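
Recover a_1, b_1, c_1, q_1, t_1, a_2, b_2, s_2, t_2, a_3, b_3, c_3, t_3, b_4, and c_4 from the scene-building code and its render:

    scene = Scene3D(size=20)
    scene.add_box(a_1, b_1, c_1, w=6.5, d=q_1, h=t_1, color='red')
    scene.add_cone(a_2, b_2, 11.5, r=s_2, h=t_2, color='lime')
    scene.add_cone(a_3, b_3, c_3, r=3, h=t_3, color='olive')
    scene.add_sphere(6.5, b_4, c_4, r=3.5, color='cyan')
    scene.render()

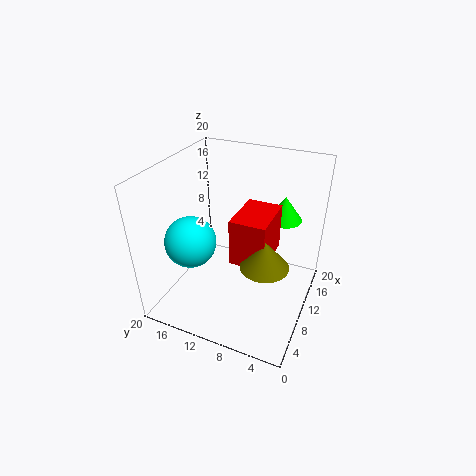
a_1 = 5; b_1 = 4.5; c_1 = 9.5; q_1 = 4.5; t_1 = 6; a_2 = 15; b_2 = 5; s_2 = 2.5; t_2 = 3.5; a_3 = 5.5; b_3 = 4.5; c_3 = 10; t_3 = 3.5; b_4 = 15.5; c_4 = 10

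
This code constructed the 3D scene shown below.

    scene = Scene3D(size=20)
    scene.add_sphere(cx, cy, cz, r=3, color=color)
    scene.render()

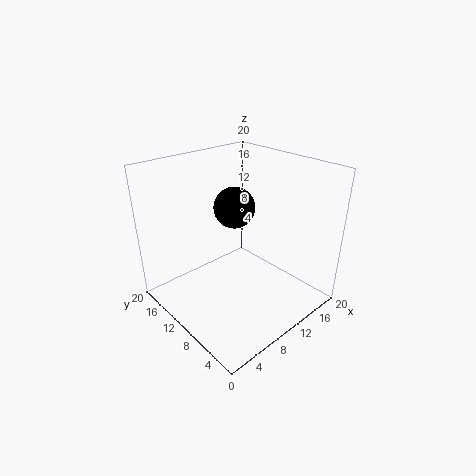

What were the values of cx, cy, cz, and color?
cx = 12, cy = 13, cz = 13, color = 'black'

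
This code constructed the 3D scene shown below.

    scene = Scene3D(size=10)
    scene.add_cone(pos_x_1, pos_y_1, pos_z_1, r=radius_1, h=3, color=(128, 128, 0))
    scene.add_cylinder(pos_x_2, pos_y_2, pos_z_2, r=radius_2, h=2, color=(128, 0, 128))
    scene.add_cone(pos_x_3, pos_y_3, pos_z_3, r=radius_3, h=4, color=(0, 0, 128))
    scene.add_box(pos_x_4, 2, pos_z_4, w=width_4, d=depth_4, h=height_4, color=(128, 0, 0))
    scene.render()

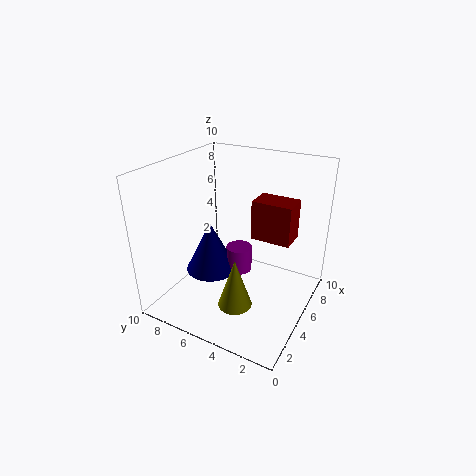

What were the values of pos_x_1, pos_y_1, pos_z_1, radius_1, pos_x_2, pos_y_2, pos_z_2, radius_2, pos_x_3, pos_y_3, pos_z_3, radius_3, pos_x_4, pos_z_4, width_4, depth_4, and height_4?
pos_x_1 = 1
pos_y_1 = 3
pos_z_1 = 3
radius_1 = 1
pos_x_2 = 7
pos_y_2 = 6
pos_z_2 = 1
radius_2 = 1
pos_x_3 = 6
pos_y_3 = 8
pos_z_3 = 1
radius_3 = 2
pos_x_4 = 7
pos_z_4 = 4
width_4 = 2
depth_4 = 3
height_4 = 3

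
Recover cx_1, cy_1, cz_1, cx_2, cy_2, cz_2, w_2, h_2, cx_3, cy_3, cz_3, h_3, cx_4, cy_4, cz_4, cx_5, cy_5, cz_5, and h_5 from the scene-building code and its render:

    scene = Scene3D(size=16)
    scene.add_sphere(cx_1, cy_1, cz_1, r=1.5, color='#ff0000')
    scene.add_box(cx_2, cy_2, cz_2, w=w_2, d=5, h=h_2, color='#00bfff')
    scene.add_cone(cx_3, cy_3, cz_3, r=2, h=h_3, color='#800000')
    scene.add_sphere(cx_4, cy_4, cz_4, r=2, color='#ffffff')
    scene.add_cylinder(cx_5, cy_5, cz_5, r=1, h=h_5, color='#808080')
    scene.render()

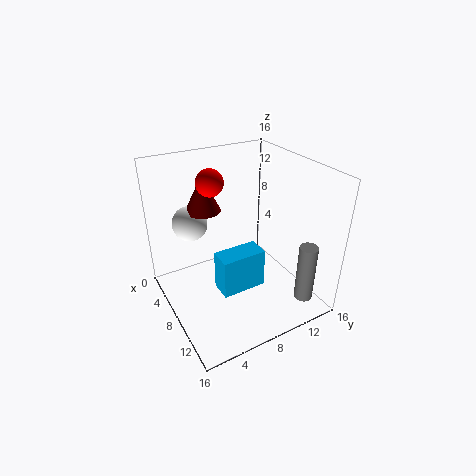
cx_1 = 5.5; cy_1 = 6; cz_1 = 14; cx_2 = 8; cy_2 = 5; cz_2 = 2.5; w_2 = 2.5; h_2 = 4.5; cx_3 = 4.5; cy_3 = 5.5; cz_3 = 10.5; h_3 = 4; cx_4 = 4; cy_4 = 4; cz_4 = 9; cx_5 = 14; cy_5 = 13; cz_5 = 2; h_5 = 6.5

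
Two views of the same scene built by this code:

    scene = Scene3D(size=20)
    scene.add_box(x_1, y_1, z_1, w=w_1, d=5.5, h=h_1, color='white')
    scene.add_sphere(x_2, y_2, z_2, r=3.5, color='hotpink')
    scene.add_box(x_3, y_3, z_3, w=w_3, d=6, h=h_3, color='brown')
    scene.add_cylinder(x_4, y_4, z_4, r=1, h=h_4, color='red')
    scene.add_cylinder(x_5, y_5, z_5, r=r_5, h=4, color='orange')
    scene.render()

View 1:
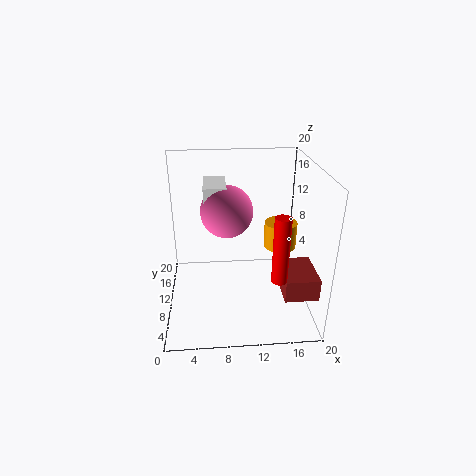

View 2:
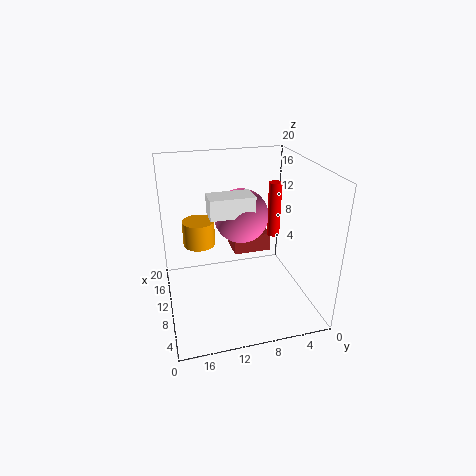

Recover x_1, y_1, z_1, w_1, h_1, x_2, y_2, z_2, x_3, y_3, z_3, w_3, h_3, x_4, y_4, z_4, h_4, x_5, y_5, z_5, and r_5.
x_1 = 5.5; y_1 = 9; z_1 = 15; w_1 = 3; h_1 = 2.5; x_2 = 8.5; y_2 = 10; z_2 = 14; x_3 = 15.5; y_3 = 3; z_3 = 4; w_3 = 4.5; h_3 = 3; x_4 = 14.5; y_4 = 3; z_4 = 7.5; h_4 = 8.5; x_5 = 17; y_5 = 14.5; z_5 = 6; r_5 = 2.5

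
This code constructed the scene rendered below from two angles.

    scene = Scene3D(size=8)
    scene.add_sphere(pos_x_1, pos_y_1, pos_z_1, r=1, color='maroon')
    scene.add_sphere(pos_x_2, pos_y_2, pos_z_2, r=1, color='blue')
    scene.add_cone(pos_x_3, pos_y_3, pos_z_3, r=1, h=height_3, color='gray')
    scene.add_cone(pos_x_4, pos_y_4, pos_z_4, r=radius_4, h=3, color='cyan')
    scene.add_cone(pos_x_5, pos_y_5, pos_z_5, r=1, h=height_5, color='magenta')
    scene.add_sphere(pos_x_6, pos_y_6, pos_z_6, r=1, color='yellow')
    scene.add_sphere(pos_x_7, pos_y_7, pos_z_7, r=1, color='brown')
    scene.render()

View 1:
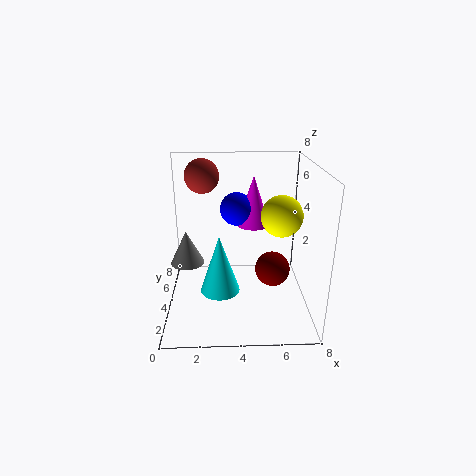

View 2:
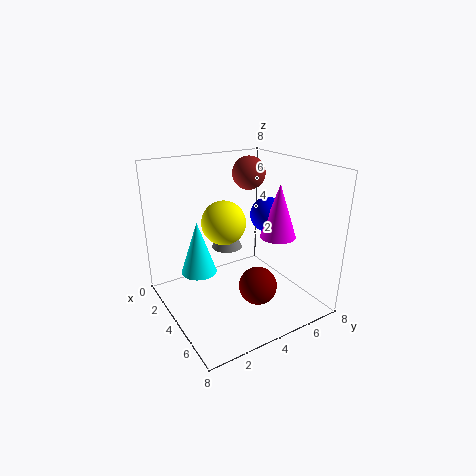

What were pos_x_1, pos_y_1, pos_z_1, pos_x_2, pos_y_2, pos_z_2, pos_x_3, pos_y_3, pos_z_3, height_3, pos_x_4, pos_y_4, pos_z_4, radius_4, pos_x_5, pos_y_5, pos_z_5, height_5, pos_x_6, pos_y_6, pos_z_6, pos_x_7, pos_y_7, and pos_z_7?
pos_x_1 = 6
pos_y_1 = 4
pos_z_1 = 2
pos_x_2 = 4
pos_y_2 = 6
pos_z_2 = 5
pos_x_3 = 1
pos_y_3 = 5
pos_z_3 = 2
height_3 = 2
pos_x_4 = 3
pos_y_4 = 2
pos_z_4 = 2
radius_4 = 1
pos_x_5 = 5
pos_y_5 = 6
pos_z_5 = 4
height_5 = 3
pos_x_6 = 6
pos_y_6 = 2
pos_z_6 = 6
pos_x_7 = 2
pos_y_7 = 6
pos_z_7 = 7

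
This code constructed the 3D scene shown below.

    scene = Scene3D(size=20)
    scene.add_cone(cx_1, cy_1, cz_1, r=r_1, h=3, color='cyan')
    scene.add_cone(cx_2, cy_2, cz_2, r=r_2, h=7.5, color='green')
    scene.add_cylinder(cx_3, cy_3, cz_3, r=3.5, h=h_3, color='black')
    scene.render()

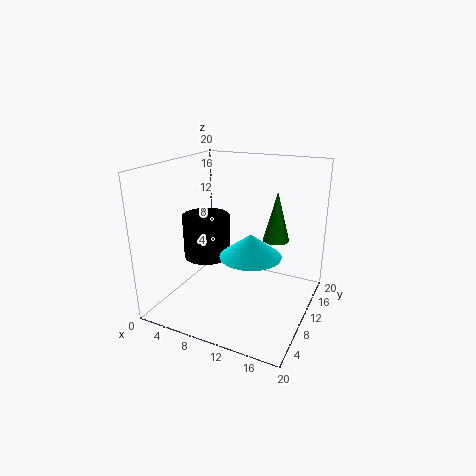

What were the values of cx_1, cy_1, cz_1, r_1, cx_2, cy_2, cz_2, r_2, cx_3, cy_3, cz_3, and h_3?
cx_1 = 13, cy_1 = 7.5, cz_1 = 9, r_1 = 4, cx_2 = 13.5, cy_2 = 16, cz_2 = 8, r_2 = 2, cx_3 = 4, cy_3 = 11.5, cz_3 = 5.5, h_3 = 6.5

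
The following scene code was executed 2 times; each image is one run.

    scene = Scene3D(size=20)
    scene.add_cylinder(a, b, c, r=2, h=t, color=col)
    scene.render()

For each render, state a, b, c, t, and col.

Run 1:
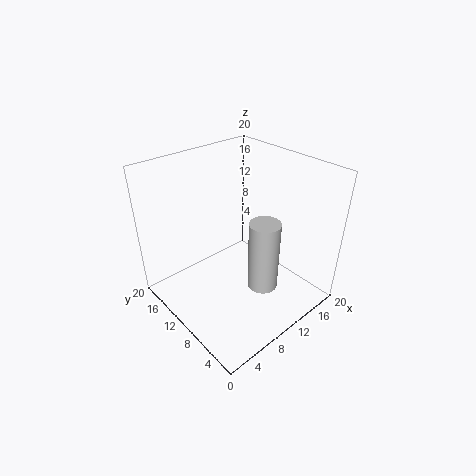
a = 10
b = 5
c = 5
t = 9.5
col = 'lightgray'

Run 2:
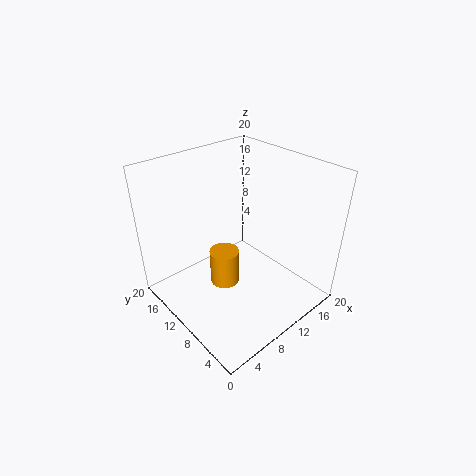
a = 7.5
b = 10
c = 4
t = 5
col = 'orange'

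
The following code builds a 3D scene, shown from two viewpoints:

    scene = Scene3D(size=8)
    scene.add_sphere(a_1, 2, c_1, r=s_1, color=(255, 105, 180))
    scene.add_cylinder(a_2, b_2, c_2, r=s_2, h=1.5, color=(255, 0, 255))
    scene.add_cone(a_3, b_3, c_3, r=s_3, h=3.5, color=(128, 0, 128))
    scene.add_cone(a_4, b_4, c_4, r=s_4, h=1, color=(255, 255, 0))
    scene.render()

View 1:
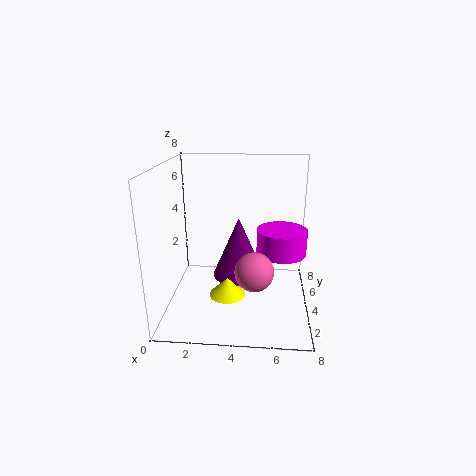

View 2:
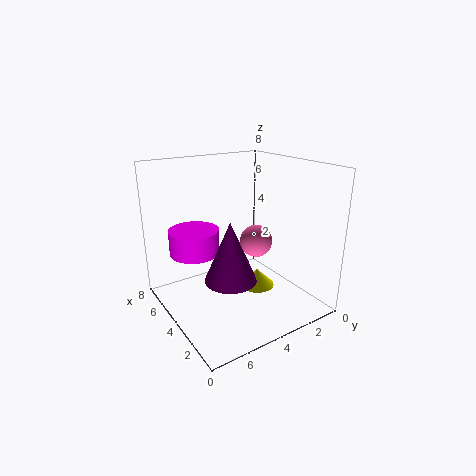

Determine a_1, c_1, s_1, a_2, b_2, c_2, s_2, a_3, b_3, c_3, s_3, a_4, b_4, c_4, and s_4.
a_1 = 5, c_1 = 3, s_1 = 1, a_2 = 6.5, b_2 = 5.5, c_2 = 2.5, s_2 = 1.5, a_3 = 4, b_3 = 4.5, c_3 = 1.5, s_3 = 1.5, a_4 = 3.5, b_4 = 3, c_4 = 1, s_4 = 1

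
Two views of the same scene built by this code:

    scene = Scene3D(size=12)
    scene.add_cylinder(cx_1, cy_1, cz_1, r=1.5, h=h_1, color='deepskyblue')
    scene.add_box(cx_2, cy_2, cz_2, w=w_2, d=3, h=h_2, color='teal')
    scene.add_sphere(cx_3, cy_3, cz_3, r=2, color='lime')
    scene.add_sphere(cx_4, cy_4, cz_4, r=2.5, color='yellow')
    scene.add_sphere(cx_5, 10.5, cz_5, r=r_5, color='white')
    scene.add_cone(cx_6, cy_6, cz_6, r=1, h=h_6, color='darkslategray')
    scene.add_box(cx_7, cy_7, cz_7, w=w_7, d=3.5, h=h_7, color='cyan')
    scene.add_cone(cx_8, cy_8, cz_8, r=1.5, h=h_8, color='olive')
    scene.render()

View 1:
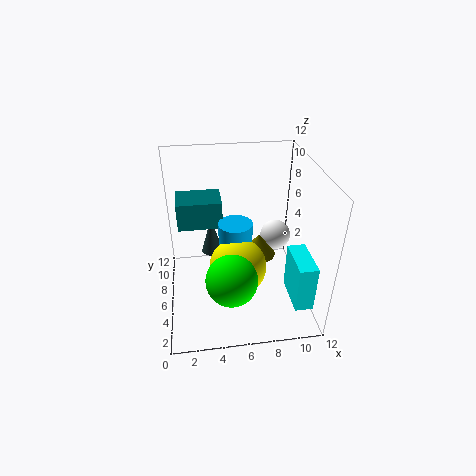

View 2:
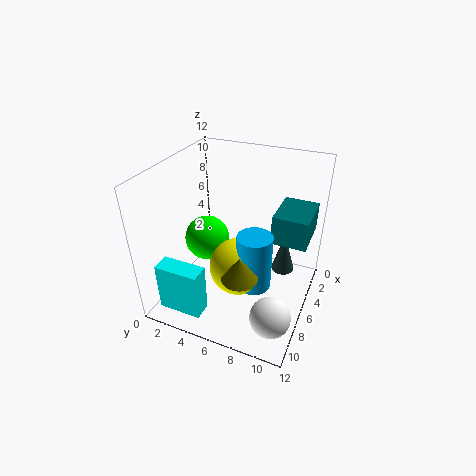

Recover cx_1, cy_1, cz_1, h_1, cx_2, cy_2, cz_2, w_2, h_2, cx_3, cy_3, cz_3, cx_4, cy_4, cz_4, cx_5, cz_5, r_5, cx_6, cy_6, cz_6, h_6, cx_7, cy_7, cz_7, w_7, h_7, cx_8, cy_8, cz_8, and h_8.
cx_1 = 6, cy_1 = 7.5, cz_1 = 1.5, h_1 = 5, cx_2 = 1, cy_2 = 8.5, cz_2 = 5.5, w_2 = 4, h_2 = 2.5, cx_3 = 5, cy_3 = 2.5, cz_3 = 4.5, cx_4 = 6, cy_4 = 6, cz_4 = 3, cx_5 = 10.5, cz_5 = 3, r_5 = 1.5, cx_6 = 4, cy_6 = 9.5, cz_6 = 2.5, h_6 = 3.5, cx_7 = 10, cy_7 = 1.5, cz_7 = 1.5, w_7 = 1.5, h_7 = 4, cx_8 = 8, cy_8 = 7, cz_8 = 3.5, h_8 = 2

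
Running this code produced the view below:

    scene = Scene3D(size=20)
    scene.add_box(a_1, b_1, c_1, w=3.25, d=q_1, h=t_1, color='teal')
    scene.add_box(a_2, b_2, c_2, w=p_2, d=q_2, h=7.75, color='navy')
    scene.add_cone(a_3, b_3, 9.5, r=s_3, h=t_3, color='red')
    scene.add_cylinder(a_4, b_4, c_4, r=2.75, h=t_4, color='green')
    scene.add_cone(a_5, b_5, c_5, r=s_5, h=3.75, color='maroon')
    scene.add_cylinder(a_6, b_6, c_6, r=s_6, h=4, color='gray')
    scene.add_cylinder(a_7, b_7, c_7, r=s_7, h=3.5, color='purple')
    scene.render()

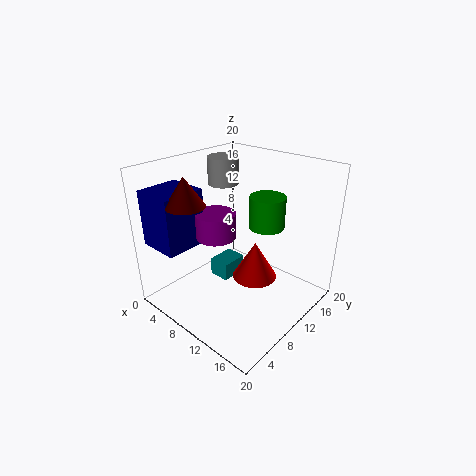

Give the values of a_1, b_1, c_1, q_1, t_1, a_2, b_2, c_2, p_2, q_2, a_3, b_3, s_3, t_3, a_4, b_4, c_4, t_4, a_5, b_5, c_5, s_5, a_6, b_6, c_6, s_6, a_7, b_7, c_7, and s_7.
a_1 = 3.75; b_1 = 10.5; c_1 = 1; q_1 = 4.25; t_1 = 2.75; a_2 = 0.5; b_2 = 1.25; c_2 = 9.25; p_2 = 5.75; q_2 = 6; a_3 = 16.75; b_3 = 5.25; s_3 = 2.5; t_3 = 4.25; a_4 = 9.75; b_4 = 17; c_4 = 9; t_4 = 5; a_5 = 7.25; b_5 = 3.5; c_5 = 16; s_5 = 2.5; a_6 = 4.25; b_6 = 13.25; c_6 = 15.75; s_6 = 2.25; a_7 = 7.75; b_7 = 8; c_7 = 10.25; s_7 = 2.75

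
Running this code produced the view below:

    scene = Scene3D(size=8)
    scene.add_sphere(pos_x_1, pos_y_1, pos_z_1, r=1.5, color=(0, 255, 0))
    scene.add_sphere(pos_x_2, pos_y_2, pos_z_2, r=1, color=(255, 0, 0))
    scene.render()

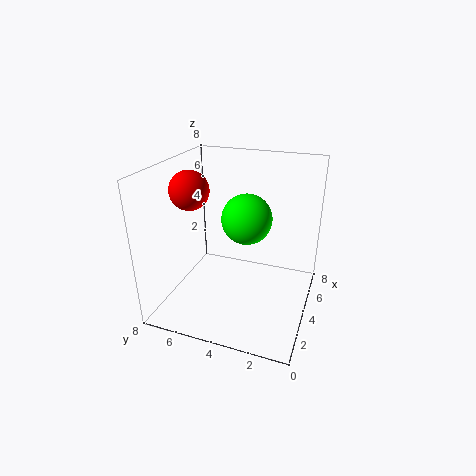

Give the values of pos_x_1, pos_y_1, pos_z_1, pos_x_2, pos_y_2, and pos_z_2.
pos_x_1 = 5.5
pos_y_1 = 4
pos_z_1 = 4.5
pos_x_2 = 2.5
pos_y_2 = 6
pos_z_2 = 7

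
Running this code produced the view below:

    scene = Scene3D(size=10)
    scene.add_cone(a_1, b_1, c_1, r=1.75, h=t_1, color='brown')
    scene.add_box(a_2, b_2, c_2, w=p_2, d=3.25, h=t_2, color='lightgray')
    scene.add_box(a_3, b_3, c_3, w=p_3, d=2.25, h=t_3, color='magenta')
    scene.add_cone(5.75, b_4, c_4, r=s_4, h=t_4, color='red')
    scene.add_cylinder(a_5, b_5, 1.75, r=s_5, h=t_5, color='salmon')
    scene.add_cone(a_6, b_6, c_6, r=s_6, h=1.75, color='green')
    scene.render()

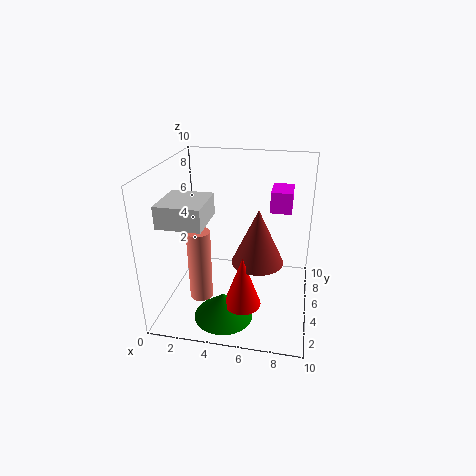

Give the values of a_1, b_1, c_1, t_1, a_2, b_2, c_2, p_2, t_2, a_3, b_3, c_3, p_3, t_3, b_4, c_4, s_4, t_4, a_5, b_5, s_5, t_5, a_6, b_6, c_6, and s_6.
a_1 = 6.5
b_1 = 4.25
c_1 = 3.75
t_1 = 3.75
a_2 = 0.25
b_2 = 2.25
c_2 = 6.5
p_2 = 3
t_2 = 1.5
a_3 = 7
b_3 = 6.25
c_3 = 6.5
p_3 = 1.5
t_3 = 1.5
b_4 = 2.75
c_4 = 1.25
s_4 = 1.25
t_4 = 3.5
a_5 = 3
b_5 = 2.5
s_5 = 0.75
t_5 = 4.75
a_6 = 4.5
b_6 = 2.5
c_6 = 0.25
s_6 = 2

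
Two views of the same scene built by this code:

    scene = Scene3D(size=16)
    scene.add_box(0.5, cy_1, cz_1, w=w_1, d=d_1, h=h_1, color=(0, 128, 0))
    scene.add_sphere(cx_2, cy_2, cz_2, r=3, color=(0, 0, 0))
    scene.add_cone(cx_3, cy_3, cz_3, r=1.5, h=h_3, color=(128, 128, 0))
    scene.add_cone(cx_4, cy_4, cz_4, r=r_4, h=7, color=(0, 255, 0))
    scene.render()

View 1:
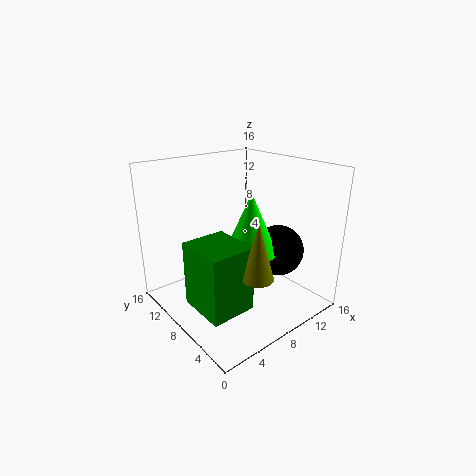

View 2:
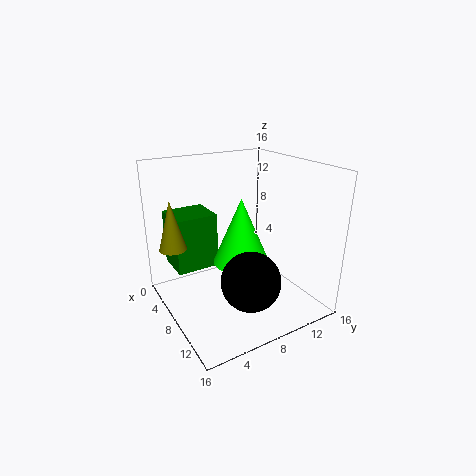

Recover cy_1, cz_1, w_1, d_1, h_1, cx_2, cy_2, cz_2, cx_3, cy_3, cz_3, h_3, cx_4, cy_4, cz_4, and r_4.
cy_1 = 2
cz_1 = 3.5
w_1 = 4.5
d_1 = 5
h_1 = 6.5
cx_2 = 13
cy_2 = 6.5
cz_2 = 5.5
cx_3 = 5
cy_3 = 1.5
cz_3 = 7
h_3 = 5.5
cx_4 = 9.5
cy_4 = 7.5
cz_4 = 6
r_4 = 3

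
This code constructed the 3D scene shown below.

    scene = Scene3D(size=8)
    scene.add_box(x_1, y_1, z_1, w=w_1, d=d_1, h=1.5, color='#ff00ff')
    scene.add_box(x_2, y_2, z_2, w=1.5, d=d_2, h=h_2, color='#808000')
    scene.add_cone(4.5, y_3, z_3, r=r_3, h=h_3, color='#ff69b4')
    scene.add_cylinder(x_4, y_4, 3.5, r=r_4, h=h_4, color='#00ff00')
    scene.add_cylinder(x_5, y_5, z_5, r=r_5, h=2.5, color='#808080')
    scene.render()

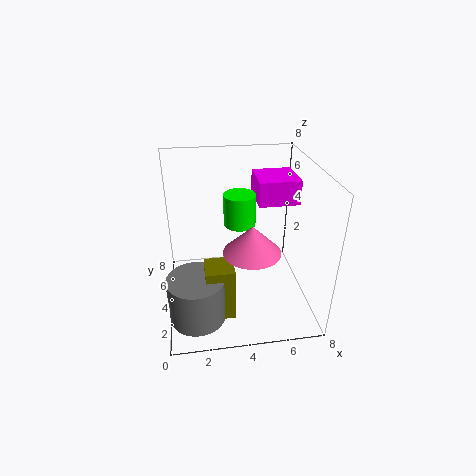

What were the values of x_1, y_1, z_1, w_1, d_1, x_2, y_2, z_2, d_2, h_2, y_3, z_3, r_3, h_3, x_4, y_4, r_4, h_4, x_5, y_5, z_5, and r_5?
x_1 = 5.5; y_1 = 5.5; z_1 = 5; w_1 = 2.5; d_1 = 2.5; x_2 = 2; y_2 = 1.5; z_2 = 0.5; d_2 = 1.5; h_2 = 3; y_3 = 2.5; z_3 = 4; r_3 = 1.5; h_3 = 1.5; x_4 = 4.5; y_4 = 6.5; r_4 = 1; h_4 = 2; x_5 = 1.5; y_5 = 2; z_5 = 0.5; r_5 = 1.5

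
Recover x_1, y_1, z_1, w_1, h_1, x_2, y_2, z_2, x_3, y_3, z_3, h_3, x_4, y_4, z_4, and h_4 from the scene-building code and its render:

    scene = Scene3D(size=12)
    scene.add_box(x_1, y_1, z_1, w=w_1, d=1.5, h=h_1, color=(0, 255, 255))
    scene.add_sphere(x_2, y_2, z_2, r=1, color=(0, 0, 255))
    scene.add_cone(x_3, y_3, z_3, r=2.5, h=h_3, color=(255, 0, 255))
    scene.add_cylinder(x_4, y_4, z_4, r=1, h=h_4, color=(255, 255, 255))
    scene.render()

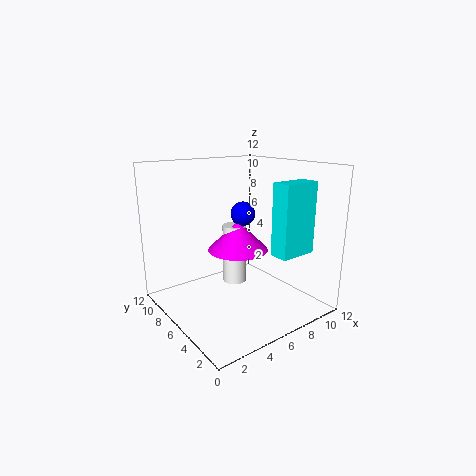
x_1 = 6.5
y_1 = 1
z_1 = 5.5
w_1 = 3
h_1 = 5.5
x_2 = 6.5
y_2 = 6
z_2 = 8
x_3 = 6
y_3 = 6
z_3 = 5
h_3 = 2.5
x_4 = 6
y_4 = 6.5
z_4 = 2
h_4 = 5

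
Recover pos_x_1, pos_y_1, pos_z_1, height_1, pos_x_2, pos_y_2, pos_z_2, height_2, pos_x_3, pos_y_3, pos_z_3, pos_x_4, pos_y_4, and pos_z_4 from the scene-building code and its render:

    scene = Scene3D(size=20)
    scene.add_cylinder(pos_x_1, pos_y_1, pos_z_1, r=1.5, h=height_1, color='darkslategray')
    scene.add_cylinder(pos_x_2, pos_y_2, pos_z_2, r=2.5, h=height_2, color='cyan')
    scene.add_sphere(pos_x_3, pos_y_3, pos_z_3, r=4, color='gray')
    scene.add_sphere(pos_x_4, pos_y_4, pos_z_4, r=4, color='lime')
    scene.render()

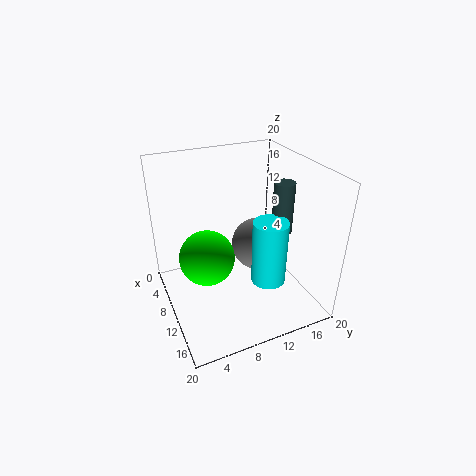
pos_x_1 = 10; pos_y_1 = 17; pos_z_1 = 9.5; height_1 = 7.5; pos_x_2 = 12; pos_y_2 = 14; pos_z_2 = 3; height_2 = 9.5; pos_x_3 = 7.5; pos_y_3 = 14.5; pos_z_3 = 6.5; pos_x_4 = 8; pos_y_4 = 6; pos_z_4 = 6.5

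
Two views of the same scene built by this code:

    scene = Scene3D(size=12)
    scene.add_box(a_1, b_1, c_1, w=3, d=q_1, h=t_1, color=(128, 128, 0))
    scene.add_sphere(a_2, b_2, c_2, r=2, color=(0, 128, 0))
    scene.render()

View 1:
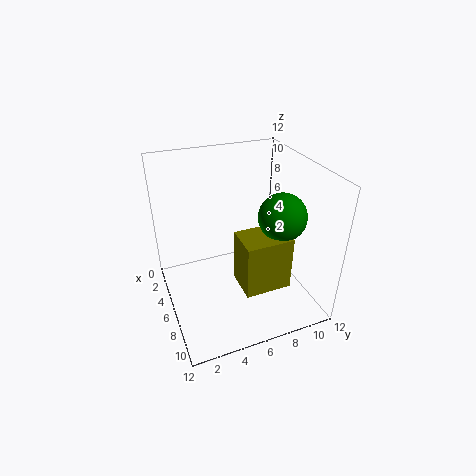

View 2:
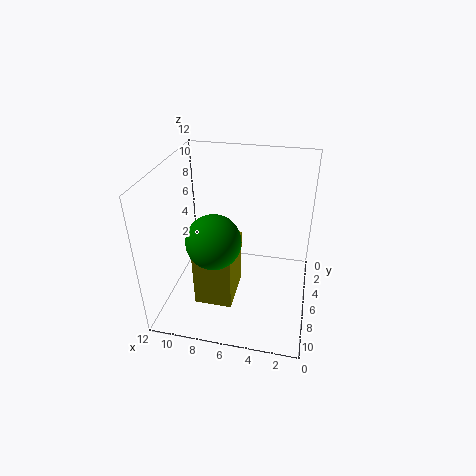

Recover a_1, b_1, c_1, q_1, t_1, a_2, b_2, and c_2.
a_1 = 5.75; b_1 = 5.75; c_1 = 1.75; q_1 = 4; t_1 = 4.75; a_2 = 7; b_2 = 9.5; c_2 = 7.75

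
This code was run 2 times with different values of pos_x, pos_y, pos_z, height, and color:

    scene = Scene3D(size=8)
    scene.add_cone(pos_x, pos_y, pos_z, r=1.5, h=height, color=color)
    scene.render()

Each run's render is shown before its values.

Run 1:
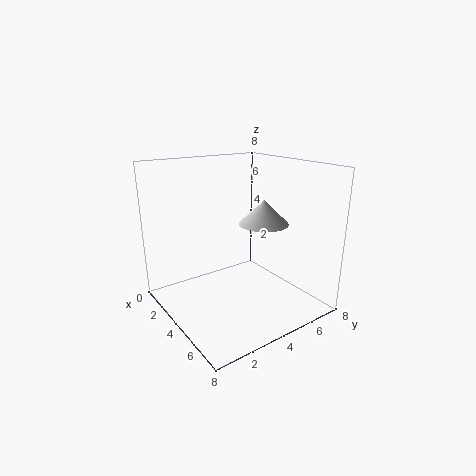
pos_x = 3.5, pos_y = 6.25, pos_z = 4.25, height = 1.5, color = 'lightgray'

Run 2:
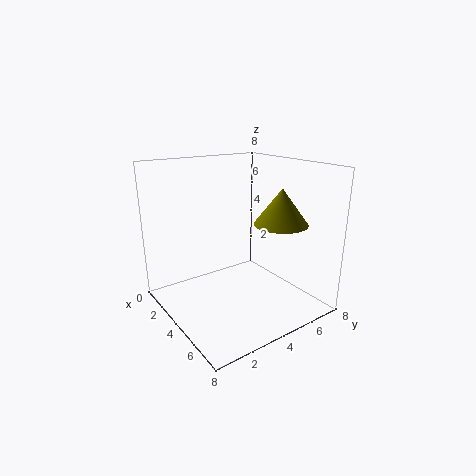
pos_x = 5.25, pos_y = 6, pos_z = 4.75, height = 2, color = 'olive'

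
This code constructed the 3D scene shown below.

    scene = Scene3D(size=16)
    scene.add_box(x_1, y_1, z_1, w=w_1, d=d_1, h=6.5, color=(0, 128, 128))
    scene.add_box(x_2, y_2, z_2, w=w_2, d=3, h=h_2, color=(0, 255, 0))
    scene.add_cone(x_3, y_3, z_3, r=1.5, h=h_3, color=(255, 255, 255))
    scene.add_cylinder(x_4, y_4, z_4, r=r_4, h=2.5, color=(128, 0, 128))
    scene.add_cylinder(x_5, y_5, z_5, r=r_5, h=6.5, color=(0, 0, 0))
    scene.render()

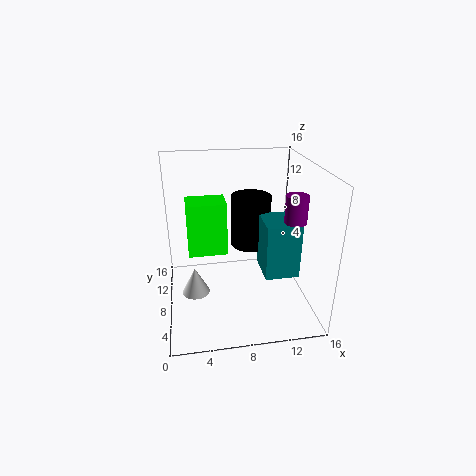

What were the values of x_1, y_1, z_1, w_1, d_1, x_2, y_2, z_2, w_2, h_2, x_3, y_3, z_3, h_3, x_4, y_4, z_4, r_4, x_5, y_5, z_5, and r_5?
x_1 = 11; y_1 = 6.5; z_1 = 3; w_1 = 4; d_1 = 4.5; x_2 = 2.5; y_2 = 5.5; z_2 = 7.5; w_2 = 4; h_2 = 5.5; x_3 = 3; y_3 = 6.5; z_3 = 2.5; h_3 = 3; x_4 = 12; y_4 = 1.5; z_4 = 12.5; r_4 = 1; x_5 = 10.5; y_5 = 13; z_5 = 4.5; r_5 = 2.5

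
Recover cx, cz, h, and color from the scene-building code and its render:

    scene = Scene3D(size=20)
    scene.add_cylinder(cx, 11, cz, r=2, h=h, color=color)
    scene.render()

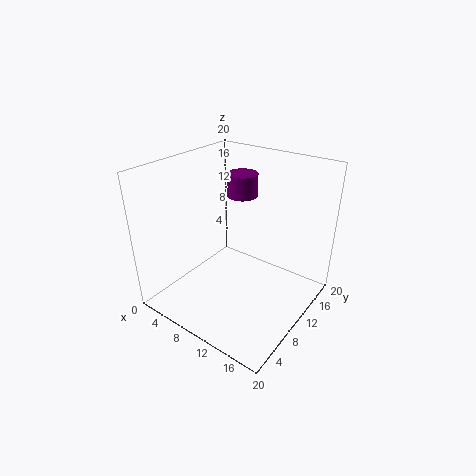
cx = 10; cz = 16; h = 3; color = 'purple'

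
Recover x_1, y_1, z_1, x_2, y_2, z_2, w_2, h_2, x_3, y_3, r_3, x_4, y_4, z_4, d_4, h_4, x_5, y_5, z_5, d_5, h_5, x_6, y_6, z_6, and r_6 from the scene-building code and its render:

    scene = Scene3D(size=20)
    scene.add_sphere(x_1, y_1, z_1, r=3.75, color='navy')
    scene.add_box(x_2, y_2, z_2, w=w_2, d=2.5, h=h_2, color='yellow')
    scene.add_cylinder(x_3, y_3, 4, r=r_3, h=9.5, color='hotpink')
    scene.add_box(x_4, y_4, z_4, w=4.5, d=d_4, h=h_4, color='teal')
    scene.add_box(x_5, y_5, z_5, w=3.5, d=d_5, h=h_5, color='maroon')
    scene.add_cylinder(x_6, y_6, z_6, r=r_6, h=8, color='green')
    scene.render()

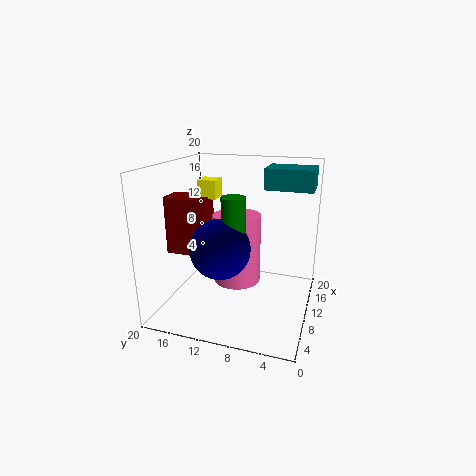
x_1 = 4.5, y_1 = 10.5, z_1 = 10.5, x_2 = 8.75, y_2 = 12.75, z_2 = 15.5, w_2 = 2.5, h_2 = 2.5, x_3 = 9.5, y_3 = 10, r_3 = 3.25, x_4 = 9.75, y_4 = 0.25, z_4 = 17, d_4 = 6.25, h_4 = 2.75, x_5 = 7, y_5 = 13.75, z_5 = 7.75, d_5 = 5.75, h_5 = 8, x_6 = 5.25, y_6 = 9, z_6 = 9, r_6 = 1.5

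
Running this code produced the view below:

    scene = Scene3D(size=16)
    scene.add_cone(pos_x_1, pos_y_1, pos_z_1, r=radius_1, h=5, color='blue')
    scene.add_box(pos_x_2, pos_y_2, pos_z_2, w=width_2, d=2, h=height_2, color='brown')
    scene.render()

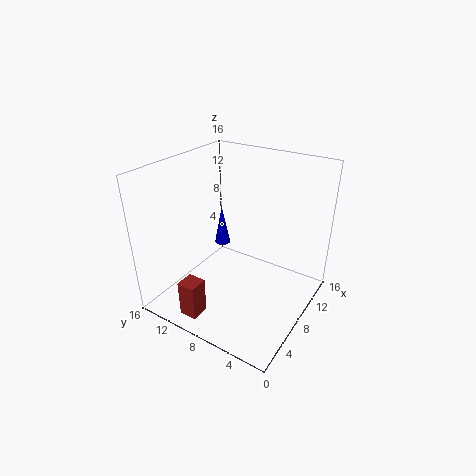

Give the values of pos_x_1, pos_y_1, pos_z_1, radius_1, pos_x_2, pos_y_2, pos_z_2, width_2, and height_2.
pos_x_1 = 12
pos_y_1 = 13
pos_z_1 = 4
radius_1 = 1
pos_x_2 = 1
pos_y_2 = 9
pos_z_2 = 1
width_2 = 2
height_2 = 4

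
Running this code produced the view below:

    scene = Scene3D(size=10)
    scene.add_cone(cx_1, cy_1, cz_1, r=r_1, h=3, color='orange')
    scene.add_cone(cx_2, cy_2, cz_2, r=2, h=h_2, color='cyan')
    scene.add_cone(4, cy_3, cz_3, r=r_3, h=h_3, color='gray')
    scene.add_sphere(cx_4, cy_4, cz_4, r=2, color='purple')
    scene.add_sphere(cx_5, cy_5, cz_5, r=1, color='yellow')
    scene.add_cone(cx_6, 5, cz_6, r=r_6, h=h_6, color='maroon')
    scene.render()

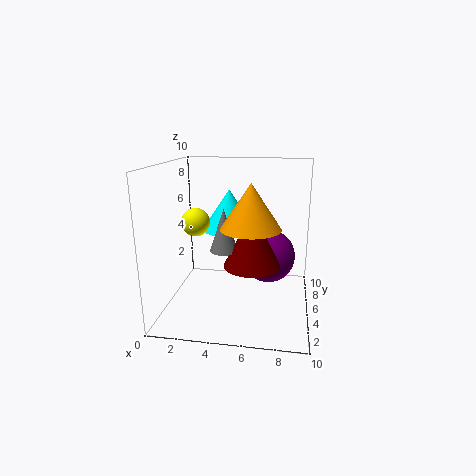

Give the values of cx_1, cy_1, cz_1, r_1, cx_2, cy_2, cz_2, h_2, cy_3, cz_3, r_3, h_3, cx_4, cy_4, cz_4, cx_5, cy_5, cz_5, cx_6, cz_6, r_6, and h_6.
cx_1 = 6
cy_1 = 4
cz_1 = 6
r_1 = 2
cx_2 = 4
cy_2 = 7
cz_2 = 5
h_2 = 3
cy_3 = 5
cz_3 = 4
r_3 = 1
h_3 = 3
cx_4 = 7
cy_4 = 7
cz_4 = 3
cx_5 = 2
cy_5 = 5
cz_5 = 6
cx_6 = 6
cz_6 = 3
r_6 = 2
h_6 = 4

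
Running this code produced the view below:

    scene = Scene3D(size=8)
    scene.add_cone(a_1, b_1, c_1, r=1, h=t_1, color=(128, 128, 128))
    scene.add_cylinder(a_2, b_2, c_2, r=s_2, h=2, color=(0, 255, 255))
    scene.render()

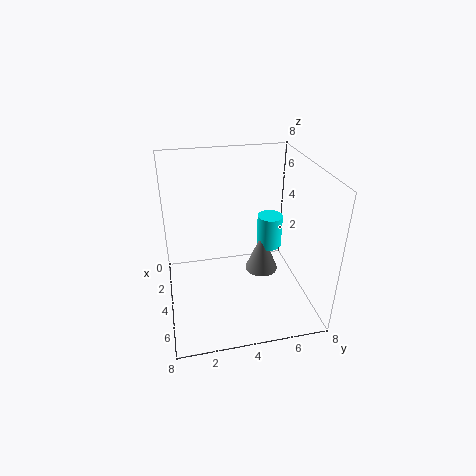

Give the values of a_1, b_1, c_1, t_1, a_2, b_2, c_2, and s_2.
a_1 = 3, b_1 = 5.75, c_1 = 1, t_1 = 2.5, a_2 = 2.75, b_2 = 6.25, c_2 = 2.5, s_2 = 0.75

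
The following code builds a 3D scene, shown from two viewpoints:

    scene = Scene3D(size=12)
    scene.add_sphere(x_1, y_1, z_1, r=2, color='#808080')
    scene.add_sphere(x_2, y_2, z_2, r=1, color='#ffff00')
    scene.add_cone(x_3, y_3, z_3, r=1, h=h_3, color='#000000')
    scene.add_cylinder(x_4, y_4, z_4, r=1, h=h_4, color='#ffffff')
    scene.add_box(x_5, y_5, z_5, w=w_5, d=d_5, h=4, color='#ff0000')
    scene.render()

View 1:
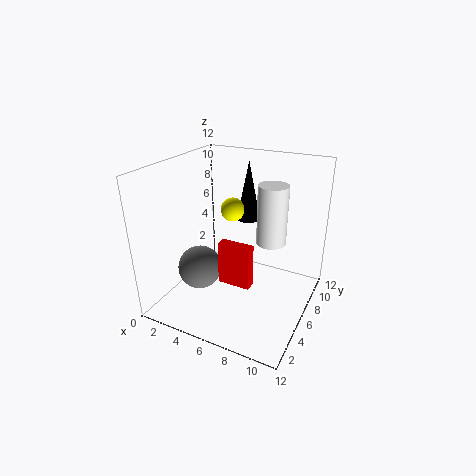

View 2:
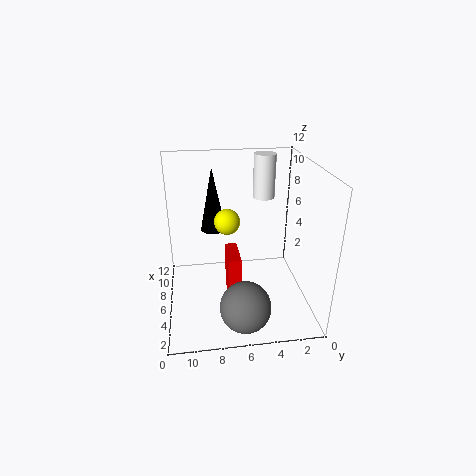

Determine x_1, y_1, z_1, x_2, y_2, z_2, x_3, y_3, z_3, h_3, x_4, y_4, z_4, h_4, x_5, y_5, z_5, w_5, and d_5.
x_1 = 2, y_1 = 6, z_1 = 2, x_2 = 5, y_2 = 7, z_2 = 8, x_3 = 6, y_3 = 8, z_3 = 7, h_3 = 5, x_4 = 10, y_4 = 3, z_4 = 8, h_4 = 4, x_5 = 4, y_5 = 6, z_5 = 1, w_5 = 3, d_5 = 1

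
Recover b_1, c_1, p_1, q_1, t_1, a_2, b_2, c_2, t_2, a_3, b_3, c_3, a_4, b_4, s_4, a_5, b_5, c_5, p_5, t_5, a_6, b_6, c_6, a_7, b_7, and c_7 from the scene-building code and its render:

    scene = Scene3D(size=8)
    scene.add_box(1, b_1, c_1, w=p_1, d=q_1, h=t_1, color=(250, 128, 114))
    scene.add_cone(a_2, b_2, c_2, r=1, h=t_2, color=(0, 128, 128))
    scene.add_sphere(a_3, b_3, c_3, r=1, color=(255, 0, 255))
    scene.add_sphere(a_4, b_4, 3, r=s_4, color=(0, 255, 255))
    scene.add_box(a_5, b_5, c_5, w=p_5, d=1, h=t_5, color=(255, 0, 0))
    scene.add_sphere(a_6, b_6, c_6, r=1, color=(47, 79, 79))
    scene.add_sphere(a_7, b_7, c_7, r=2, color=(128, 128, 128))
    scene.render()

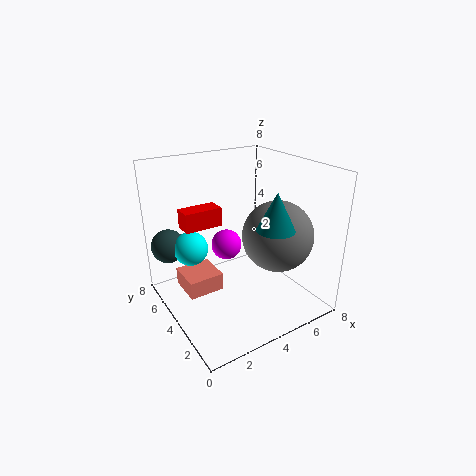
b_1 = 4, c_1 = 1, p_1 = 2, q_1 = 2, t_1 = 1, a_2 = 5, b_2 = 2, c_2 = 5, t_2 = 2, a_3 = 5, b_3 = 7, c_3 = 2, a_4 = 2, b_4 = 6, s_4 = 1, a_5 = 1, b_5 = 4, c_5 = 5, p_5 = 2, t_5 = 1, a_6 = 1, b_6 = 7, c_6 = 3, a_7 = 6, b_7 = 3, c_7 = 4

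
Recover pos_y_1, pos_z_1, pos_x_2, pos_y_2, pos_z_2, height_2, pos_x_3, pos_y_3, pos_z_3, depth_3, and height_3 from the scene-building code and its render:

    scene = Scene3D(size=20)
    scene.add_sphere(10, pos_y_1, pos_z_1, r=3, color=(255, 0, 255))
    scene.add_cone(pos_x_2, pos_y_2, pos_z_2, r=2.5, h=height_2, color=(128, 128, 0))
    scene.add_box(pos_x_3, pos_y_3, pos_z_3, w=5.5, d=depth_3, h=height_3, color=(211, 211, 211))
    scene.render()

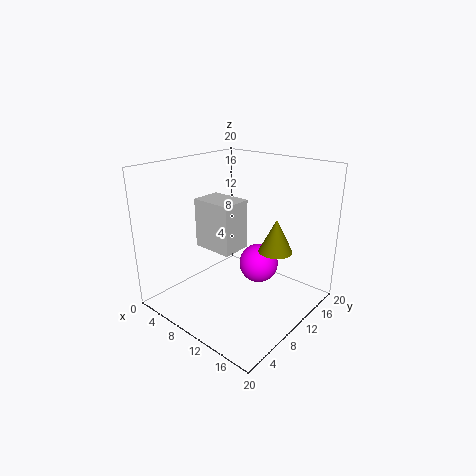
pos_y_1 = 15, pos_z_1 = 4, pos_x_2 = 13, pos_y_2 = 15, pos_z_2 = 7, height_2 = 5, pos_x_3 = 6.5, pos_y_3 = 5.5, pos_z_3 = 9.5, depth_3 = 4, height_3 = 6.5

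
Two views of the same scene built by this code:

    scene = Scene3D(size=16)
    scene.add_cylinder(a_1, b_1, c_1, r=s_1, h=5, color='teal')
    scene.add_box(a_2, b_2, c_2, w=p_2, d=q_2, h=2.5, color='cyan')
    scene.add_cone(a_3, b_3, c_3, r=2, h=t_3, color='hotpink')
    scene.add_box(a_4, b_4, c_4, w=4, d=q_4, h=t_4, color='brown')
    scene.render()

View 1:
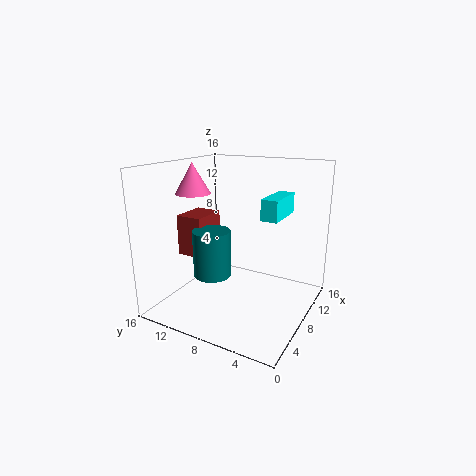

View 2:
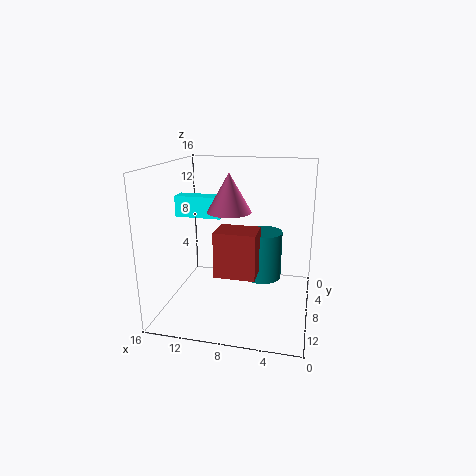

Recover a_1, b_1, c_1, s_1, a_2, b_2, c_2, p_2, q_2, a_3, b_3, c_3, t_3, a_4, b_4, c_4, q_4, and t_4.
a_1 = 5
b_1 = 9.5
c_1 = 4.5
s_1 = 2
a_2 = 10.5
b_2 = 4.5
c_2 = 9.5
p_2 = 5.5
q_2 = 2
a_3 = 7.5
b_3 = 13.5
c_3 = 12.5
t_3 = 3.5
a_4 = 5
b_4 = 11
c_4 = 6
q_4 = 3
t_4 = 4.5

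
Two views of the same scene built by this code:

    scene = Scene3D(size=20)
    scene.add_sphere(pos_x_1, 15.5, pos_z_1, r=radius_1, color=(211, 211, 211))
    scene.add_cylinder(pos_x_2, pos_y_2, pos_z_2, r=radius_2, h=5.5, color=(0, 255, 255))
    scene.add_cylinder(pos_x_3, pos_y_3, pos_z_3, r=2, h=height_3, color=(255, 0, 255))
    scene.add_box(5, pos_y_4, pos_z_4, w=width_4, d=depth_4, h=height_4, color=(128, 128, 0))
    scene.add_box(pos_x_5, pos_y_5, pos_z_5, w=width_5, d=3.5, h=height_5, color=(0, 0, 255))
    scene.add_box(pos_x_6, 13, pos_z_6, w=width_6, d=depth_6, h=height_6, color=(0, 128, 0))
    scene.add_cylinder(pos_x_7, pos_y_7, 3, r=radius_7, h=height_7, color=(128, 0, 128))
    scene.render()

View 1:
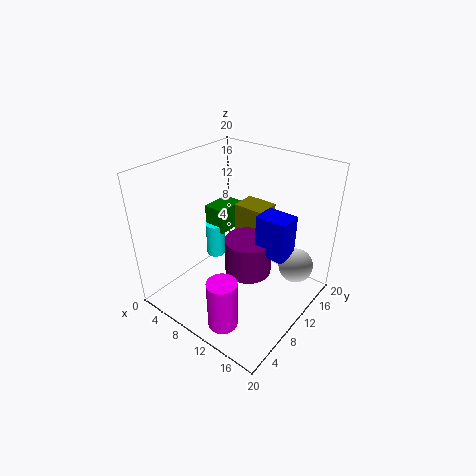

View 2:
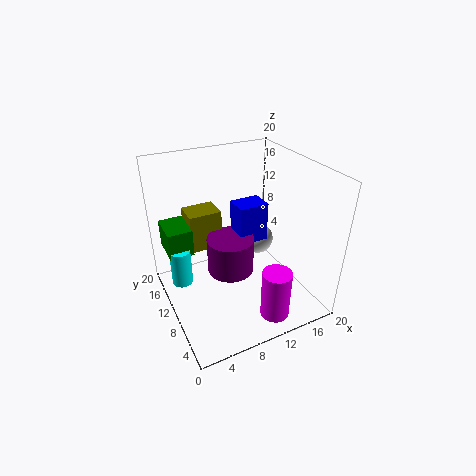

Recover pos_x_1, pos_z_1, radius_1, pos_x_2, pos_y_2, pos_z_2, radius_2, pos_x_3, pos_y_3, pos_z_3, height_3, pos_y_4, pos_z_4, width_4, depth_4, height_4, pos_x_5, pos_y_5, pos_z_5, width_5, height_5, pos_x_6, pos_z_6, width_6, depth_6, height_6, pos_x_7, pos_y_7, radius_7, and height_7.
pos_x_1 = 16.5, pos_z_1 = 5, radius_1 = 2.5, pos_x_2 = 2.5, pos_y_2 = 13.5, pos_z_2 = 2.5, radius_2 = 1.5, pos_x_3 = 12.5, pos_y_3 = 3.5, pos_z_3 = 0.5, height_3 = 7, pos_y_4 = 15.5, pos_z_4 = 5.5, width_4 = 5, depth_4 = 4, height_4 = 6, pos_x_5 = 11.5, pos_y_5 = 12, pos_z_5 = 7, width_5 = 4.5, height_5 = 6, pos_x_6 = 1, pos_z_6 = 7, width_6 = 3.5, depth_6 = 5, height_6 = 4, pos_x_7 = 10, pos_y_7 = 12.5, radius_7 = 3.5, height_7 = 5.5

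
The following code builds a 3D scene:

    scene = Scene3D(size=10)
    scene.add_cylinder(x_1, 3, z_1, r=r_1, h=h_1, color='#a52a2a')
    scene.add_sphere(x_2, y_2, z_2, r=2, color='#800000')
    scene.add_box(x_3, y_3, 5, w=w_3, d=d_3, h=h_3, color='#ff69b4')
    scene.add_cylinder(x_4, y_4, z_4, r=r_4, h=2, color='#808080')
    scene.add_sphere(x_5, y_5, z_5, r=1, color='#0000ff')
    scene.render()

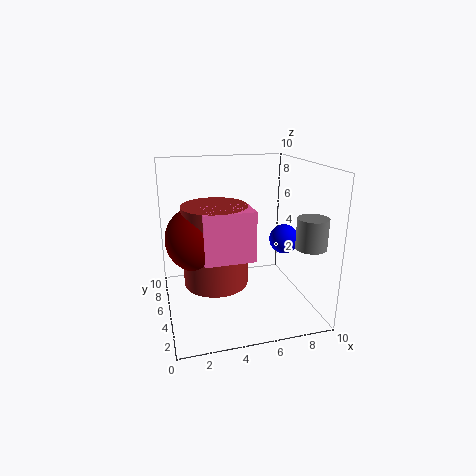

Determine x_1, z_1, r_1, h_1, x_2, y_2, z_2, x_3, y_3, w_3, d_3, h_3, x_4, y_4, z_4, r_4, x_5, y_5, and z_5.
x_1 = 3, z_1 = 3, r_1 = 2, h_1 = 5, x_2 = 2, y_2 = 3, z_2 = 6, x_3 = 2, y_3 = 1, w_3 = 3, d_3 = 2, h_3 = 3, x_4 = 9, y_4 = 2, z_4 = 5, r_4 = 1, x_5 = 8, y_5 = 4, z_5 = 5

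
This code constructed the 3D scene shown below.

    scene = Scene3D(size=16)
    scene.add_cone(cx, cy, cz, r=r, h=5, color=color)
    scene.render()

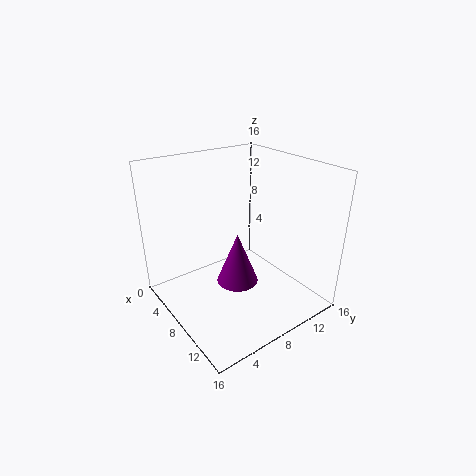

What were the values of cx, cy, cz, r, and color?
cx = 12, cy = 5, cz = 6, r = 2, color = 'purple'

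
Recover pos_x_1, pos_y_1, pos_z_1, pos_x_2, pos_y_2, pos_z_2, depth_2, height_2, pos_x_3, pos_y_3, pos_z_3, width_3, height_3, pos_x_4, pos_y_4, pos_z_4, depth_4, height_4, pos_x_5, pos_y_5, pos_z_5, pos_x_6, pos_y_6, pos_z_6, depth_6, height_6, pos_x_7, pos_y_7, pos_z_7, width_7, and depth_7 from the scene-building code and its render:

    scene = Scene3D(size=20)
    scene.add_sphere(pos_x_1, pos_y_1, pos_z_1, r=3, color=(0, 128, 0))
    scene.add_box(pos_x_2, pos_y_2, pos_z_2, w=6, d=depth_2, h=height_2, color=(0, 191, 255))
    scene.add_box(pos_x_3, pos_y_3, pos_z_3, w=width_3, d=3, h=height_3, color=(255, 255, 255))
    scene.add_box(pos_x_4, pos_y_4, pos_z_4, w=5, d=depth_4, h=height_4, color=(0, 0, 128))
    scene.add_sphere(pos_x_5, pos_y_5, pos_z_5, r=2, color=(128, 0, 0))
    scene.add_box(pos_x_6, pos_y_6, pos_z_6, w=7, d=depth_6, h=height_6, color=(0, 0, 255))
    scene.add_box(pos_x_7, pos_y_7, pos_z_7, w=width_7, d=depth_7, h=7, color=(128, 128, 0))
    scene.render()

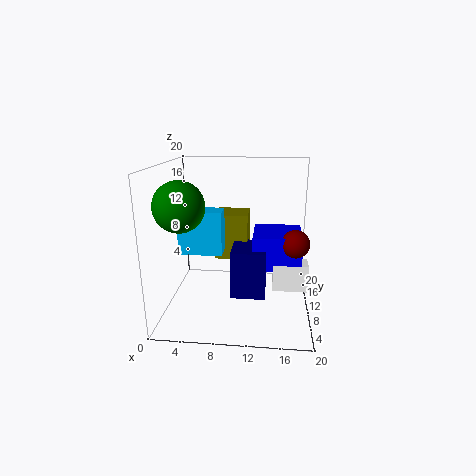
pos_x_1 = 4
pos_y_1 = 3
pos_z_1 = 16
pos_x_2 = 2
pos_y_2 = 8
pos_z_2 = 8
depth_2 = 3
height_2 = 6
pos_x_3 = 15
pos_y_3 = 10
pos_z_3 = 2
width_3 = 5
height_3 = 4
pos_x_4 = 9
pos_y_4 = 9
pos_z_4 = 1
depth_4 = 6
height_4 = 7
pos_x_5 = 18
pos_y_5 = 11
pos_z_5 = 9
pos_x_6 = 12
pos_y_6 = 10
pos_z_6 = 5
depth_6 = 7
height_6 = 5
pos_x_7 = 6
pos_y_7 = 14
pos_z_7 = 5
width_7 = 5
depth_7 = 5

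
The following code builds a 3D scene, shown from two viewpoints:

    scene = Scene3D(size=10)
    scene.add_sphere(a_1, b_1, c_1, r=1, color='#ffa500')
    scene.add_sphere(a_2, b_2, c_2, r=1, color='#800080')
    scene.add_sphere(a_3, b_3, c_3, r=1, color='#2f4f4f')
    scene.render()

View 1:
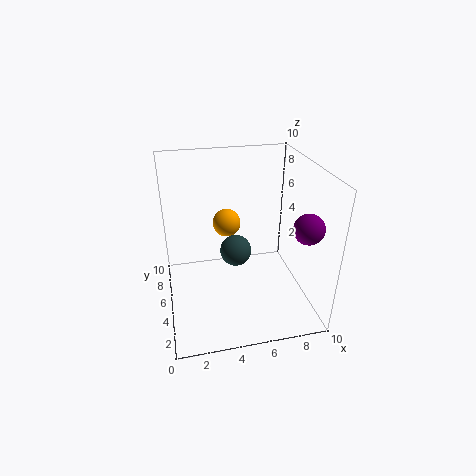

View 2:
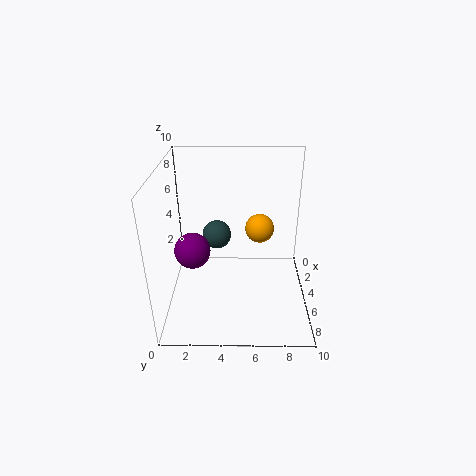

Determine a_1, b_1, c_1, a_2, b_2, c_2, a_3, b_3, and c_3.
a_1 = 4.5; b_1 = 6.5; c_1 = 5.5; a_2 = 9; b_2 = 2.5; c_2 = 6.5; a_3 = 4.5; b_3 = 3.5; c_3 = 5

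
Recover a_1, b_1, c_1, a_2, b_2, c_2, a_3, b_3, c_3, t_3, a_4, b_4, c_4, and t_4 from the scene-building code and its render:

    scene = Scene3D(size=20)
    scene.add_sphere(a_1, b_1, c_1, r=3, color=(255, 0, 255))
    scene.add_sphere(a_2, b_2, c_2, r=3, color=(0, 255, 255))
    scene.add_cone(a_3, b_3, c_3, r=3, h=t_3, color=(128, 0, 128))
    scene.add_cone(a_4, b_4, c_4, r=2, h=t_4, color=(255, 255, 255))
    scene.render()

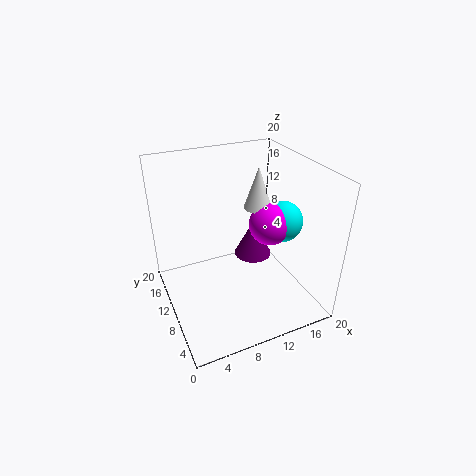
a_1 = 15, b_1 = 10, c_1 = 11, a_2 = 17, b_2 = 10, c_2 = 11, a_3 = 15, b_3 = 15, c_3 = 3, t_3 = 6, a_4 = 14, b_4 = 12, c_4 = 13, t_4 = 6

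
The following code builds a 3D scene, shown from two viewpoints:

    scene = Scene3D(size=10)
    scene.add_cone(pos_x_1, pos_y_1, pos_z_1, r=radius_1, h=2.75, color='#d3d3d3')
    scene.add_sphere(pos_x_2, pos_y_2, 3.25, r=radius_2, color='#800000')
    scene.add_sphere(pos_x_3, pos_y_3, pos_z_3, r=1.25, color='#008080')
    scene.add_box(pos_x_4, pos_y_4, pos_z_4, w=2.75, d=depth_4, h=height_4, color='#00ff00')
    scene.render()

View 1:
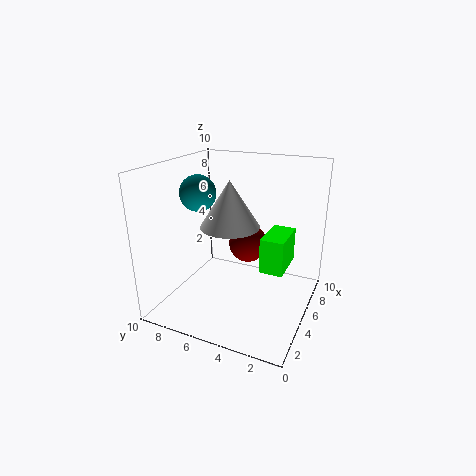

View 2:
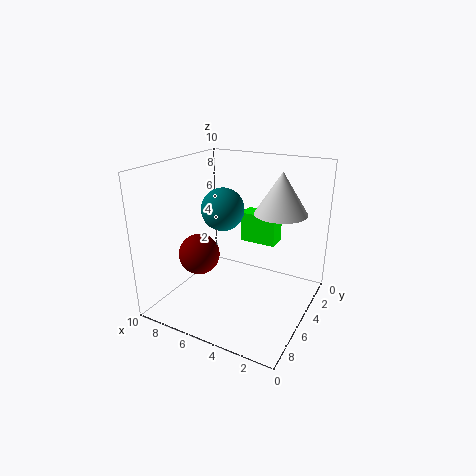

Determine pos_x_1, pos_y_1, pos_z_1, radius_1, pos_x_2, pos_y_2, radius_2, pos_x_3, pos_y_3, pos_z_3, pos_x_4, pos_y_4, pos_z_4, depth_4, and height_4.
pos_x_1 = 2.25
pos_y_1 = 4.25
pos_z_1 = 7
radius_1 = 1.75
pos_x_2 = 8
pos_y_2 = 5.5
radius_2 = 1.5
pos_x_3 = 4.5
pos_y_3 = 7.75
pos_z_3 = 8
pos_x_4 = 3.25
pos_y_4 = 1.25
pos_z_4 = 3.75
depth_4 = 1.5
height_4 = 2.25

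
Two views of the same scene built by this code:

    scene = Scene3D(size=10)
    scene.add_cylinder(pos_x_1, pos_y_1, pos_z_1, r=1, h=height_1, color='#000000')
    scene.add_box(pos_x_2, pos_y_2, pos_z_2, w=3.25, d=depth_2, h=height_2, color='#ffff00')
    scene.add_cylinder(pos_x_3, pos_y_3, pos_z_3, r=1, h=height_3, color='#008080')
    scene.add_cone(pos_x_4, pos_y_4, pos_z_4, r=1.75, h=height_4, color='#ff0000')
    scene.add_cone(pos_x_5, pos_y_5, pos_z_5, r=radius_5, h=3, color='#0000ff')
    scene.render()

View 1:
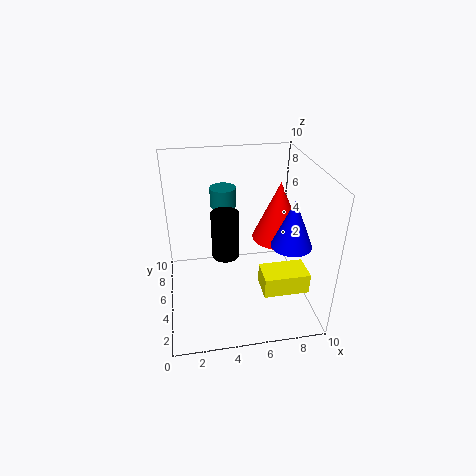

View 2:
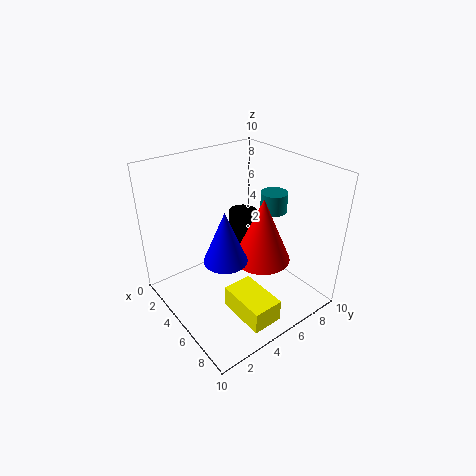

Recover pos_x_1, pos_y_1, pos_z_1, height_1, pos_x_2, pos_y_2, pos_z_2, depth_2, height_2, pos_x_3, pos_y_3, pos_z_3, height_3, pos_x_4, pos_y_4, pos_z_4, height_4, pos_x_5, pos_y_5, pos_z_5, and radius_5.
pos_x_1 = 4.25
pos_y_1 = 6
pos_z_1 = 3
height_1 = 3.5
pos_x_2 = 6.5
pos_y_2 = 2.75
pos_z_2 = 1.25
depth_2 = 2
height_2 = 1.5
pos_x_3 = 4.5
pos_y_3 = 8.75
pos_z_3 = 5.75
height_3 = 1.5
pos_x_4 = 7.75
pos_y_4 = 4.75
pos_z_4 = 5
height_4 = 4
pos_x_5 = 7.75
pos_y_5 = 2
pos_z_5 = 6
radius_5 = 1.25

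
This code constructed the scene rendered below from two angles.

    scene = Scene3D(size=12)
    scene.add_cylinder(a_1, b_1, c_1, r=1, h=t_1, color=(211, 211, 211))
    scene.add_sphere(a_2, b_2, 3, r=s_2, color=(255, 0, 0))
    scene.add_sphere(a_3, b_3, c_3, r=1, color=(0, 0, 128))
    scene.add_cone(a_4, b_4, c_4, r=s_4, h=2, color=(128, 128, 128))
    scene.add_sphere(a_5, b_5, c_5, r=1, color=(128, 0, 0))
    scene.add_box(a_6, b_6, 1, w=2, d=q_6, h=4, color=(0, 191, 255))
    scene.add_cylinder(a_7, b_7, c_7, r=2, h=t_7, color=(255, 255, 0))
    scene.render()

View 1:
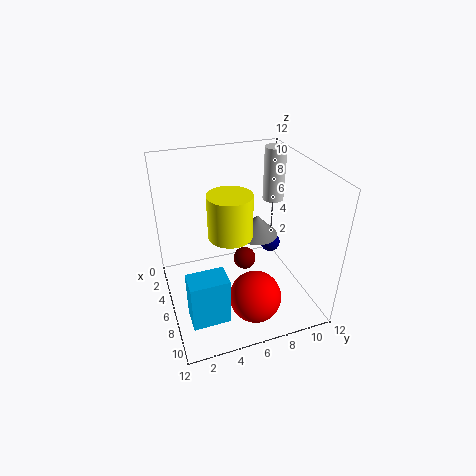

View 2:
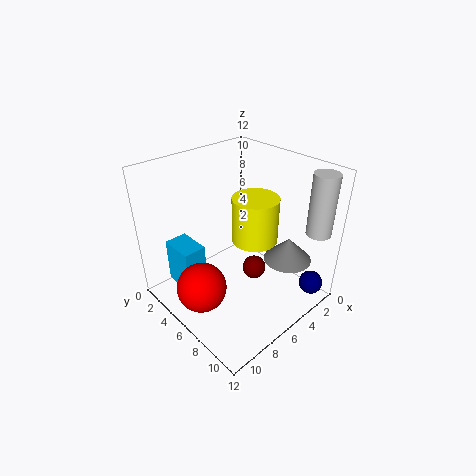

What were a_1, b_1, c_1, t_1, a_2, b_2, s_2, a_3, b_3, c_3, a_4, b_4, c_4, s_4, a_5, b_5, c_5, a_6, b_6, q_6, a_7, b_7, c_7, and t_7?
a_1 = 2
b_1 = 11
c_1 = 7
t_1 = 5
a_2 = 10
b_2 = 6
s_2 = 2
a_3 = 2
b_3 = 11
c_3 = 2
a_4 = 3
b_4 = 9
c_4 = 4
s_4 = 2
a_5 = 5
b_5 = 7
c_5 = 3
a_6 = 8
b_6 = 1
q_6 = 3
a_7 = 4
b_7 = 6
c_7 = 5
t_7 = 4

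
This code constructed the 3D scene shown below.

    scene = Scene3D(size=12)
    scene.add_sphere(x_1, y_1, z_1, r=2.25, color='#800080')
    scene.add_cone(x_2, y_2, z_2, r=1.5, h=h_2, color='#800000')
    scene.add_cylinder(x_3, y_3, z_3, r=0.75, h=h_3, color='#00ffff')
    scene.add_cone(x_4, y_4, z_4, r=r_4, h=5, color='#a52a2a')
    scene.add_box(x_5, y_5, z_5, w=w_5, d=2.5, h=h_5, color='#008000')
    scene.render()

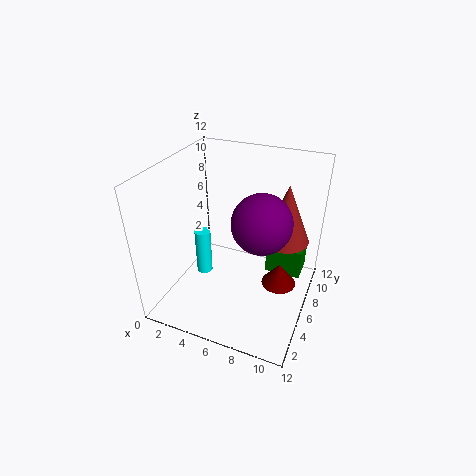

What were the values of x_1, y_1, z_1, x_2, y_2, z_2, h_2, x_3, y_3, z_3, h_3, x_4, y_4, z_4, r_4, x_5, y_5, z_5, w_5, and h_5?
x_1 = 8.5; y_1 = 4.5; z_1 = 8.75; x_2 = 9.5; y_2 = 7; z_2 = 1.5; h_2 = 2; x_3 = 1.75; y_3 = 7.5; z_3 = 0.25; h_3 = 4.5; x_4 = 9.5; y_4 = 8; z_4 = 5.5; r_4 = 2; x_5 = 7.75; y_5 = 8.5; z_5 = 1.25; w_5 = 3.25; h_5 = 2.75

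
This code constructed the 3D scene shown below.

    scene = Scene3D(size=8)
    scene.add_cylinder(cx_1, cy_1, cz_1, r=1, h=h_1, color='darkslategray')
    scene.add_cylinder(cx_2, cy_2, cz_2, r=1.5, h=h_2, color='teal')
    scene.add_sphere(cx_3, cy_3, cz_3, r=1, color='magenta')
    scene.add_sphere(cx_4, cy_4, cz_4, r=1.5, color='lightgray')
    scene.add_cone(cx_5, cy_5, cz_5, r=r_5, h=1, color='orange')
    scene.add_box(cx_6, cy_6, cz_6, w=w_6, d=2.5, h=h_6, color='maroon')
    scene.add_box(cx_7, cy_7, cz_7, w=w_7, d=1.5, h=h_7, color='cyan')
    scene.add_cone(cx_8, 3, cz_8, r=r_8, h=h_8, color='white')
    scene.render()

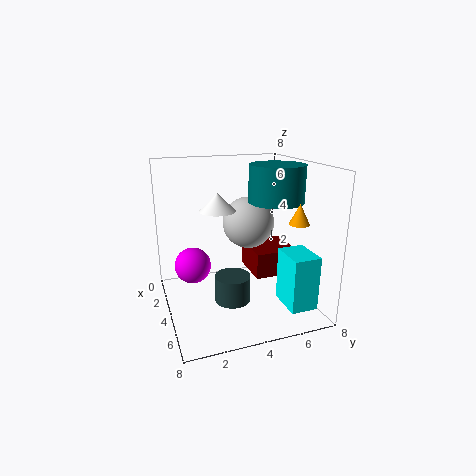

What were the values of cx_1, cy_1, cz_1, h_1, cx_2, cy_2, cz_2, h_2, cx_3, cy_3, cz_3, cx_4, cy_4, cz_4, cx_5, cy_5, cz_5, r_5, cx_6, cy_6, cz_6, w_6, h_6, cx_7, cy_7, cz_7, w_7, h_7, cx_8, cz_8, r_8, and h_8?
cx_1 = 4.5; cy_1 = 3.5; cz_1 = 0.5; h_1 = 1.5; cx_2 = 4.5; cy_2 = 6; cz_2 = 6; h_2 = 2; cx_3 = 3.5; cy_3 = 1.5; cz_3 = 2.5; cx_4 = 3; cy_4 = 5; cz_4 = 4.5; cx_5 = 7; cy_5 = 6; cz_5 = 5.5; r_5 = 0.5; cx_6 = 2; cy_6 = 5; cz_6 = 1.5; w_6 = 2.5; h_6 = 1.5; cx_7 = 5; cy_7 = 6; cz_7 = 0.5; w_7 = 2; h_7 = 3; cx_8 = 3.5; cz_8 = 5.5; r_8 = 1; h_8 = 1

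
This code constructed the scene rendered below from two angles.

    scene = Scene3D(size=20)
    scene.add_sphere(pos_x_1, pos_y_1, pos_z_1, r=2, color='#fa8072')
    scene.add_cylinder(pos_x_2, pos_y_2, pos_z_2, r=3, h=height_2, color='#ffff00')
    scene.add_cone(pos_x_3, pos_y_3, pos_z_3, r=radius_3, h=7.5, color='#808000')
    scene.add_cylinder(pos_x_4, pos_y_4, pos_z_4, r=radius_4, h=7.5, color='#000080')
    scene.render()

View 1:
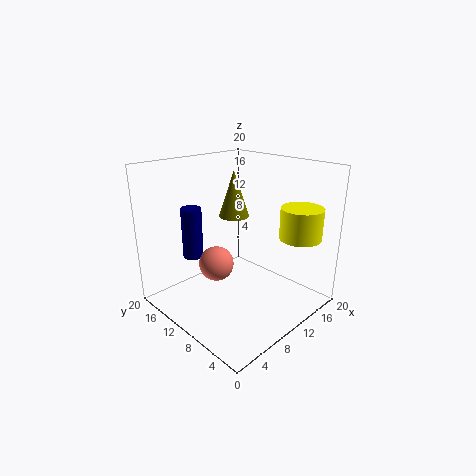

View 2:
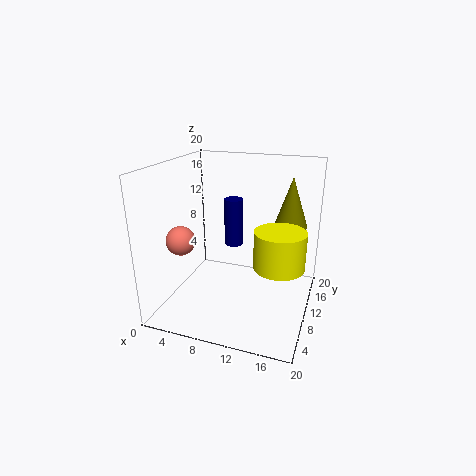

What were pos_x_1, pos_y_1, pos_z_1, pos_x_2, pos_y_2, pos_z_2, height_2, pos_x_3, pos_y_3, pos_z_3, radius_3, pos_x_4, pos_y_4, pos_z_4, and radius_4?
pos_x_1 = 3
pos_y_1 = 6.5
pos_z_1 = 10
pos_x_2 = 17
pos_y_2 = 4.5
pos_z_2 = 9.5
height_2 = 4.5
pos_x_3 = 16
pos_y_3 = 17
pos_z_3 = 10
radius_3 = 2.5
pos_x_4 = 7
pos_y_4 = 16.5
pos_z_4 = 6
radius_4 = 1.5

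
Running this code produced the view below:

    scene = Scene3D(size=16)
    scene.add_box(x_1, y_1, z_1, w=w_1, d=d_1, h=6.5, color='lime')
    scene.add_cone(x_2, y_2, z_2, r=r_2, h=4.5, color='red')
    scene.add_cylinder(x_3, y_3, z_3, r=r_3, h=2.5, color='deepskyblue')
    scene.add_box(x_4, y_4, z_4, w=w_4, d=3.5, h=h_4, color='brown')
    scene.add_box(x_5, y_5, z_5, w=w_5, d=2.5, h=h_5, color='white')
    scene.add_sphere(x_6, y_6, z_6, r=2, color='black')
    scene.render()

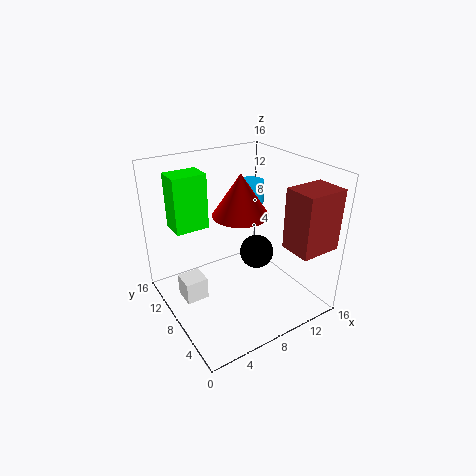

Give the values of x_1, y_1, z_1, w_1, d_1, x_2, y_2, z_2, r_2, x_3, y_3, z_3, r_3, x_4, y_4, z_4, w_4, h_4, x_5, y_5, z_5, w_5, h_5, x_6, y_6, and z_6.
x_1 = 2.5, y_1 = 12, z_1 = 8, w_1 = 4, d_1 = 3, x_2 = 8, y_2 = 7.5, z_2 = 11, r_2 = 3, x_3 = 11, y_3 = 10, z_3 = 11, r_3 = 1.5, x_4 = 11, y_4 = 0.5, z_4 = 8, w_4 = 4.5, h_4 = 6.5, x_5 = 1.5, y_5 = 8, z_5 = 1.5, w_5 = 2.5, h_5 = 2.5, x_6 = 11, y_6 = 8.5, z_6 = 5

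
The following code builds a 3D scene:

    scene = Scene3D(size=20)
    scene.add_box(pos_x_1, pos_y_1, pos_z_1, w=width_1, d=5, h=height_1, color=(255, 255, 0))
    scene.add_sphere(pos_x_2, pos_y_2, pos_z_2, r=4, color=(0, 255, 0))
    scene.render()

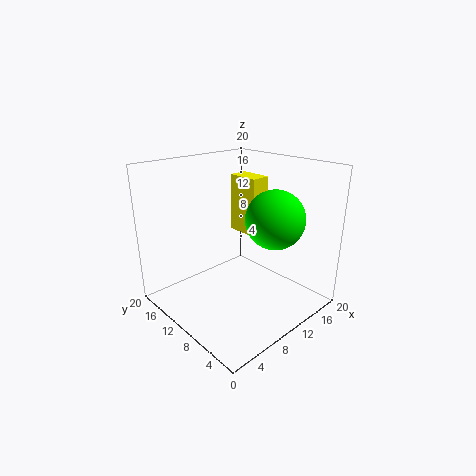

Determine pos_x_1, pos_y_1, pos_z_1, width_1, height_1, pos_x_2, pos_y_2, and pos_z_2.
pos_x_1 = 15; pos_y_1 = 12; pos_z_1 = 8; width_1 = 3; height_1 = 9; pos_x_2 = 13; pos_y_2 = 6; pos_z_2 = 13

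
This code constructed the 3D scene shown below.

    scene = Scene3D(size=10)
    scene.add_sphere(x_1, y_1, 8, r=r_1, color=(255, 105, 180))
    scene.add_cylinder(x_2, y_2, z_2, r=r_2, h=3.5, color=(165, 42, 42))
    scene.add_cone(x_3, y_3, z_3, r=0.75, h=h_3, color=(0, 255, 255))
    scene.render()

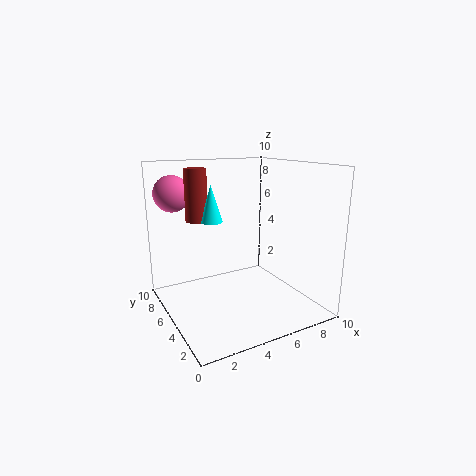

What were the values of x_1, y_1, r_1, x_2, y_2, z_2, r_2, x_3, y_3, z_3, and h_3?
x_1 = 1.25, y_1 = 7.5, r_1 = 1.25, x_2 = 2.5, y_2 = 6.25, z_2 = 6.25, r_2 = 0.75, x_3 = 3.25, y_3 = 5.5, z_3 = 6.25, h_3 = 2.5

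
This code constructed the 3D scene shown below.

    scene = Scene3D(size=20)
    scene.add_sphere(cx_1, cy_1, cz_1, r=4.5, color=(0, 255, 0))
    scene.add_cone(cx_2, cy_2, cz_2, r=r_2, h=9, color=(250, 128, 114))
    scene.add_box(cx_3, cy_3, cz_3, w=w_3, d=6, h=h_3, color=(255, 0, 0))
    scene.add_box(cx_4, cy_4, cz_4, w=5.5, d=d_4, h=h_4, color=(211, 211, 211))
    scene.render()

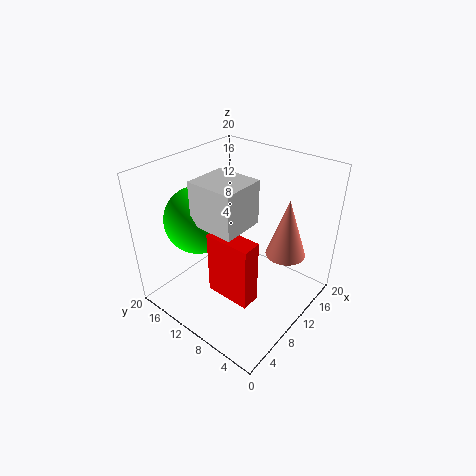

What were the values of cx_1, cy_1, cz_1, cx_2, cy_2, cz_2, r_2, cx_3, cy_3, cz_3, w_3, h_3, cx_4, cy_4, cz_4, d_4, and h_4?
cx_1 = 6.5
cy_1 = 14
cz_1 = 13
cx_2 = 16.5
cy_2 = 6
cz_2 = 5.5
r_2 = 3
cx_3 = 4
cy_3 = 4
cz_3 = 5
w_3 = 2.5
h_3 = 8.5
cx_4 = 3.5
cy_4 = 6
cz_4 = 14.5
d_4 = 6
h_4 = 5.5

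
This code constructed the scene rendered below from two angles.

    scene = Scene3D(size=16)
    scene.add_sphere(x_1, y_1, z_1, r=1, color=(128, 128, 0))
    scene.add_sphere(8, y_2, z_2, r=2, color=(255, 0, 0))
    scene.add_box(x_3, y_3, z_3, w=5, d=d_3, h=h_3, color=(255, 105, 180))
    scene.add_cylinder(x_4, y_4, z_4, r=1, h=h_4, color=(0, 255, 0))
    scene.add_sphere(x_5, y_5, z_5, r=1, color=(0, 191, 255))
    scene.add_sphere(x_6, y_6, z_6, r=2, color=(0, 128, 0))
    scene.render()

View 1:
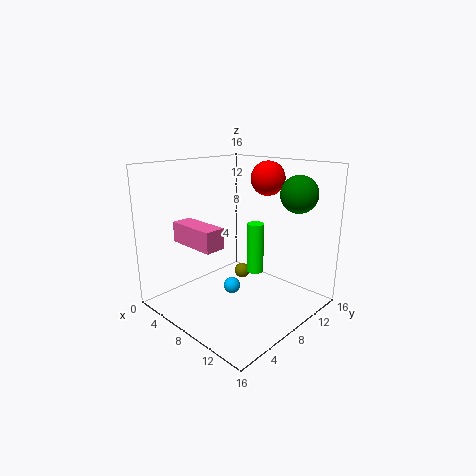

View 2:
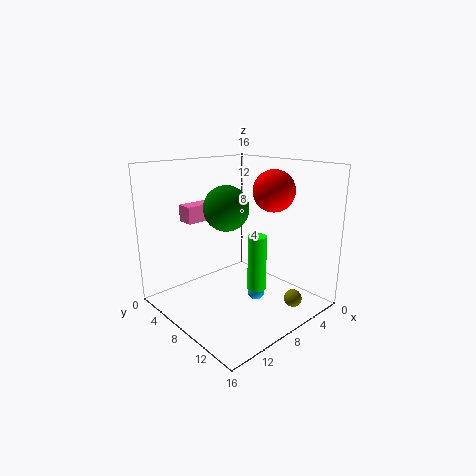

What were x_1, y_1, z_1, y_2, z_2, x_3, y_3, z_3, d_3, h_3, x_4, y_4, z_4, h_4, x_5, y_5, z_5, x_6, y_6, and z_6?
x_1 = 4
y_1 = 13
z_1 = 1
y_2 = 13
z_2 = 14
x_3 = 6
y_3 = 1
z_3 = 9
d_3 = 2
h_3 = 2
x_4 = 8
y_4 = 11
z_4 = 3
h_4 = 6
x_5 = 6
y_5 = 9
z_5 = 1
x_6 = 13
y_6 = 12
z_6 = 13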